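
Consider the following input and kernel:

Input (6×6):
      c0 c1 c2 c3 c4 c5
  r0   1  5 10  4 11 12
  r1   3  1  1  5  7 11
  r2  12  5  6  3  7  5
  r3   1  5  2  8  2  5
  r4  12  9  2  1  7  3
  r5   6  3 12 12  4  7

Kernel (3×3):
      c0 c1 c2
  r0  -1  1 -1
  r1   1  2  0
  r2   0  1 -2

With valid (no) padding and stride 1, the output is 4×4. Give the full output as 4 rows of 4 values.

Output[0,0]: The receptive field on the input at this output position is [1 5 10 / 3 1 1 / 12 5 6]. Elementwise product with the kernel and sum: 1·-1 + 5·1 + 10·-1 + 3·1 + 1·2 + 5·1 + 6·-2.

-8 4 -17 11
20 -2 13 0
3 7 -5 12
11 -10 12 -6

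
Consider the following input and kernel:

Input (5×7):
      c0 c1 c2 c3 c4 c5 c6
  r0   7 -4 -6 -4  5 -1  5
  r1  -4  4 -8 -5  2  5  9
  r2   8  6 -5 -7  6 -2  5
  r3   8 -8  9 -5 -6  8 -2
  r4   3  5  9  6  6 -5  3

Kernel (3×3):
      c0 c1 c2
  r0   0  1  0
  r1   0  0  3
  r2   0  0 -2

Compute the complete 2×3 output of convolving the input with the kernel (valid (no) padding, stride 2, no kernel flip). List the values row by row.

-18 -10 16
15 -37 -14

Output[0,0]: The receptive field on the input at this output position is [7 -4 -6 / -4 4 -8 / 8 6 -5]. Elementwise product with the kernel and sum: -4·1 + -8·3 + -5·-2.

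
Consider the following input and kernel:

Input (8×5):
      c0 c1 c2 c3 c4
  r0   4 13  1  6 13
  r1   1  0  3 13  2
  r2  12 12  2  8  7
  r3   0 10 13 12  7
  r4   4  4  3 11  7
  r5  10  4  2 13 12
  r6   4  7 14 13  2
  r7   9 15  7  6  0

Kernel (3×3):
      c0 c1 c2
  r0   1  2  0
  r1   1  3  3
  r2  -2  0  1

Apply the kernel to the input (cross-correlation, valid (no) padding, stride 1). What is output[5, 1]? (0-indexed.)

The receptive field on the input at this output position is [4 2 13 / 7 14 13 / 15 7 6]. Elementwise product with the kernel and sum: 4·1 + 2·2 + 7·1 + 14·3 + 13·3 + 15·-2 + 6·1.

72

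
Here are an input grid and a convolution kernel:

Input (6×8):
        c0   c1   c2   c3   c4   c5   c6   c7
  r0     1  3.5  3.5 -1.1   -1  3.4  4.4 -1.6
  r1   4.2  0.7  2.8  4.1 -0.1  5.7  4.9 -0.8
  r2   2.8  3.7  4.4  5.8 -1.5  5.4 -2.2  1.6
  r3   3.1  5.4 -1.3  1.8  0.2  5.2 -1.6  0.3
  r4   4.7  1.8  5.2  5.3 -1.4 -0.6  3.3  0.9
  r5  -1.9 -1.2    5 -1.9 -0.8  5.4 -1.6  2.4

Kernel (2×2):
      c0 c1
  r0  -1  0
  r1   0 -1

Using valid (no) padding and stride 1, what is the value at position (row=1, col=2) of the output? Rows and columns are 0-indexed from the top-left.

-8.6

The receptive field on the input at this output position is [2.8 4.1 / 4.4 5.8]. Elementwise product with the kernel and sum: 2.8·-1 + 5.8·-1.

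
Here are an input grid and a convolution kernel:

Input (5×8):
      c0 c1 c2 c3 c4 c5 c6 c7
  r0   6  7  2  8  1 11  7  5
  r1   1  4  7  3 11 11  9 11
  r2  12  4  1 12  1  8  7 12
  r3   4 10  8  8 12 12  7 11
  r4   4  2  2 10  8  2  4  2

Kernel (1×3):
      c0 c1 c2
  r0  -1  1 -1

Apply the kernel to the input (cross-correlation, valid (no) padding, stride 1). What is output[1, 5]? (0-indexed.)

-13

The receptive field on the input at this output position is [11 9 11]. Elementwise product with the kernel and sum: 11·-1 + 9·1 + 11·-1.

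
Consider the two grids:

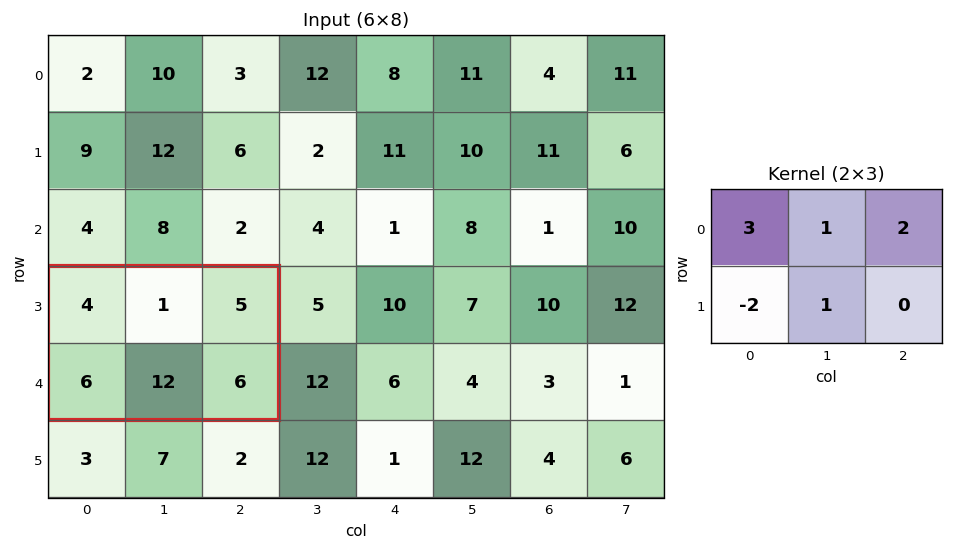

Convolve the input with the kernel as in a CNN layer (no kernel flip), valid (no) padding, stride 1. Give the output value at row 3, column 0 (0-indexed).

The receptive field on the input at this output position is [4 1 5 / 6 12 6]. Elementwise product with the kernel and sum: 4·3 + 1·1 + 5·2 + 6·-2 + 12·1.

23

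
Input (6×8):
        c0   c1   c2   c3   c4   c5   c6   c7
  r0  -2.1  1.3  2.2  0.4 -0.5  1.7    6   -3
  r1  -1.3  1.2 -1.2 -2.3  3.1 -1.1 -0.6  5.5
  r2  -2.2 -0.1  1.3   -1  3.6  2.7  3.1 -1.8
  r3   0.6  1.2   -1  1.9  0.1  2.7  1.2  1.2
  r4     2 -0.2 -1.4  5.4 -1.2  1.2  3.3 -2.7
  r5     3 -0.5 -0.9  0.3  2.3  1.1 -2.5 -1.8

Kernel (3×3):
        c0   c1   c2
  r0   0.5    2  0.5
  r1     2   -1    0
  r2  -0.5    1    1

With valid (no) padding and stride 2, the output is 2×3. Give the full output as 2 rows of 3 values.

1.15 3.5 17.45
-3.25 1.45 11.35

Output[0,0]: The receptive field on the input at this output position is [-2.1 1.3 2.2 / -1.3 1.2 -1.2 / -2.2 -0.1 1.3]. Elementwise product with the kernel and sum: -2.1·0.5 + 1.3·2 + 2.2·0.5 + -1.3·2 + 1.2·-1 + -2.2·-0.5 + -0.1·1 + 1.3·1.
Output[0,1]: The receptive field on the input at this output position is [2.2 0.4 -0.5 / -1.2 -2.3 3.1 / 1.3 -1 3.6]. Elementwise product with the kernel and sum: 2.2·0.5 + 0.4·2 + -0.5·0.5 + -1.2·2 + -2.3·-1 + 1.3·-0.5 + -1·1 + 3.6·1.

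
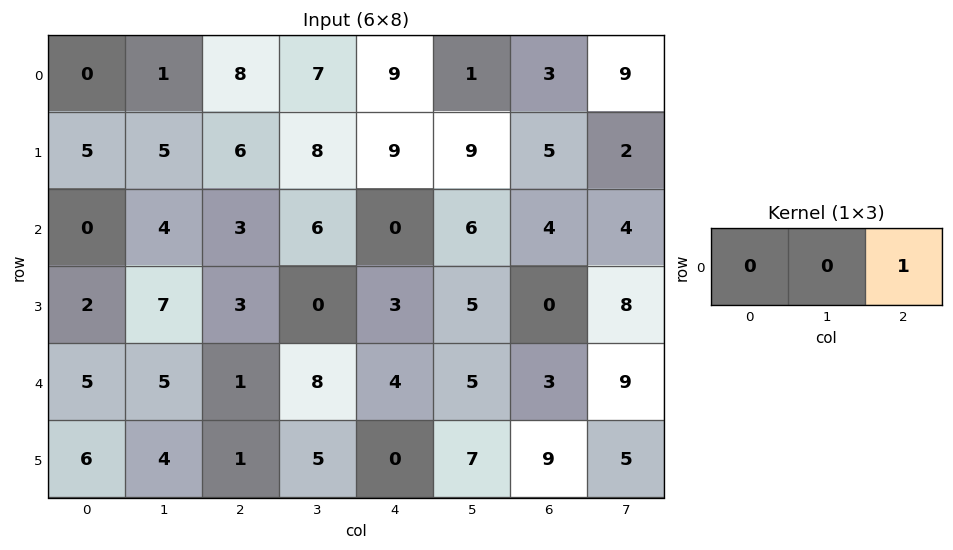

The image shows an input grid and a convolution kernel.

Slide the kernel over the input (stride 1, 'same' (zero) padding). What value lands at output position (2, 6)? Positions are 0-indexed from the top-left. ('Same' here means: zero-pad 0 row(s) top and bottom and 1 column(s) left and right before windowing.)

The receptive field on the zero-padded input at this output position is [6 4 4]. Elementwise product with the kernel and sum: 4·1.

4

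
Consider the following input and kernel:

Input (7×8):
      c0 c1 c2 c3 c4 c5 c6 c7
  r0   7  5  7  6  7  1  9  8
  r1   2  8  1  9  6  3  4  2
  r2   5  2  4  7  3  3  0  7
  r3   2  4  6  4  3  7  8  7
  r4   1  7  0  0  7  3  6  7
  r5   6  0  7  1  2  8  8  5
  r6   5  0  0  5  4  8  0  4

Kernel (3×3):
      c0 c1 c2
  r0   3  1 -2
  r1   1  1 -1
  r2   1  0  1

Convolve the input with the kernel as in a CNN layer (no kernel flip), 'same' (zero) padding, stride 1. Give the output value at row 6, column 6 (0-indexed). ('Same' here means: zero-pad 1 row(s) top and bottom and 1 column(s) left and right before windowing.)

26

The receptive field on the zero-padded input at this output position is [8 8 5 / 8 0 4 / 0 0 0]. Elementwise product with the kernel and sum: 8·3 + 8·1 + 5·-2 + 8·1 + 0·1 + 4·-1 + 0·1 + 0·1.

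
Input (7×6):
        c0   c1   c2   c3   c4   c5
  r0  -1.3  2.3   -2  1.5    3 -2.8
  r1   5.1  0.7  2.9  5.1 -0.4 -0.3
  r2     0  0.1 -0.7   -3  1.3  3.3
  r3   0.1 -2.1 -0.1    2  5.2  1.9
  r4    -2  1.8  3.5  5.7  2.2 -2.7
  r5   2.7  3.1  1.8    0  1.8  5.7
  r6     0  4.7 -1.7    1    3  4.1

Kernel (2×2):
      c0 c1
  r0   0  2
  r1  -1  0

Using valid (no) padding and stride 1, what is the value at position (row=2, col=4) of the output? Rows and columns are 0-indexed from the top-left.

The receptive field on the input at this output position is [1.3 3.3 / 5.2 1.9]. Elementwise product with the kernel and sum: 3.3·2 + 5.2·-1.

1.4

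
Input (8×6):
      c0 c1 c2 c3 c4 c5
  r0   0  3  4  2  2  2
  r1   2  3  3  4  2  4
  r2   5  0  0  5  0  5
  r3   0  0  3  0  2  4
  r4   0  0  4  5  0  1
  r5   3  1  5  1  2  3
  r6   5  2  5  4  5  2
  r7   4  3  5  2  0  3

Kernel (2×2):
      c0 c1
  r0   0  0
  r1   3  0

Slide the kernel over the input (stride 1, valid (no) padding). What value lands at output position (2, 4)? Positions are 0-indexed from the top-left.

The receptive field on the input at this output position is [0 5 / 2 4]. Elementwise product with the kernel and sum: 2·3.

6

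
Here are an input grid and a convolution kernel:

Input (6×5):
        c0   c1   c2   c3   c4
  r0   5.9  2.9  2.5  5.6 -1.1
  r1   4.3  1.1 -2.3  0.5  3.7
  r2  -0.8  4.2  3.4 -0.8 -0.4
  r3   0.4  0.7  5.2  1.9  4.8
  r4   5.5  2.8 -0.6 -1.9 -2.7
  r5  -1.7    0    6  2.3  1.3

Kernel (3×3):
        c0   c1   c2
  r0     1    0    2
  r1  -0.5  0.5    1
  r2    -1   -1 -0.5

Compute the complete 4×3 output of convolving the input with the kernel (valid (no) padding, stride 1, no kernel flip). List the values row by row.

1.9 5.7 3
1.9 -5.95 -6.9
3.35 5.5 9.6
7.55 -6.25 2.5

Output[0,0]: The receptive field on the input at this output position is [5.9 2.9 2.5 / 4.3 1.1 -2.3 / -0.8 4.2 3.4]. Elementwise product with the kernel and sum: 5.9·1 + 2.5·2 + 4.3·-0.5 + 1.1·0.5 + -2.3·1 + -0.8·-1 + 4.2·-1 + 3.4·-0.5.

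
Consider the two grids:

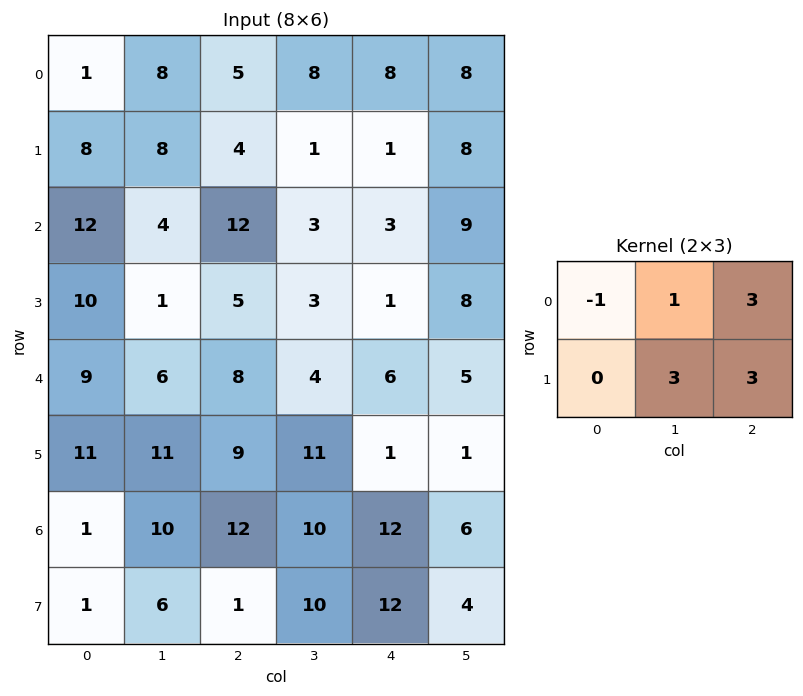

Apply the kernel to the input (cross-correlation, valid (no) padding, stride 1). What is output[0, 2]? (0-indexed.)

The receptive field on the input at this output position is [5 8 8 / 4 1 1]. Elementwise product with the kernel and sum: 5·-1 + 8·1 + 8·3 + 1·3 + 1·3.

33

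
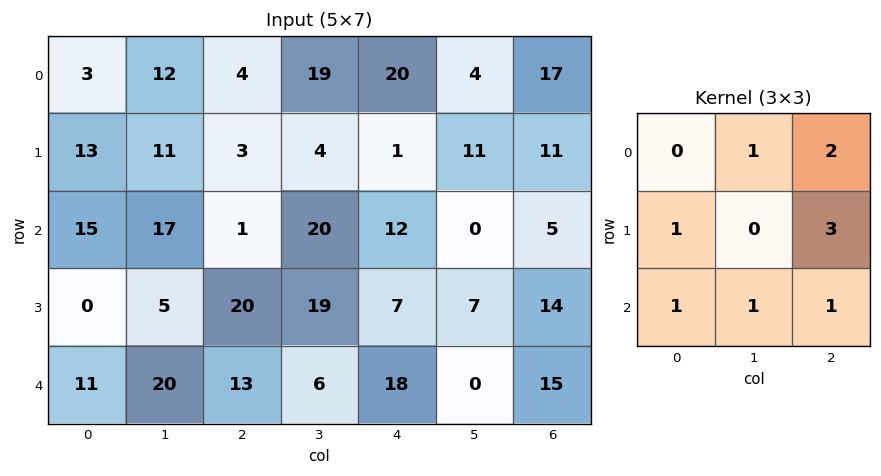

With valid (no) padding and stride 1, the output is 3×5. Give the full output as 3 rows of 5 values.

75 103 98 97 89
60 132 89 76 88
123 142 122 76 92

Output[0,0]: The receptive field on the input at this output position is [3 12 4 / 13 11 3 / 15 17 1]. Elementwise product with the kernel and sum: 12·1 + 4·2 + 13·1 + 3·3 + 15·1 + 17·1 + 1·1.
Output[0,1]: The receptive field on the input at this output position is [12 4 19 / 11 3 4 / 17 1 20]. Elementwise product with the kernel and sum: 4·1 + 19·2 + 11·1 + 4·3 + 17·1 + 1·1 + 20·1.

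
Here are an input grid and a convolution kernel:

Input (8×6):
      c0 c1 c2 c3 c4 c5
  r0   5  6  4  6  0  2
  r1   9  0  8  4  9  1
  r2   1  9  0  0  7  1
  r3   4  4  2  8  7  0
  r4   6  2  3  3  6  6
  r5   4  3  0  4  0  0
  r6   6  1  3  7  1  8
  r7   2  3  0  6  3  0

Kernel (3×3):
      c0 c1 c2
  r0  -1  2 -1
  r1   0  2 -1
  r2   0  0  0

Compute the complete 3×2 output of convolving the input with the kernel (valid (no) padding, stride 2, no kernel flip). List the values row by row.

Output[0,0]: The receptive field on the input at this output position is [5 6 4 / 9 0 8 / 1 9 0]. Elementwise product with the kernel and sum: 5·-1 + 6·2 + 4·-1 + 0·2 + 8·-1.

-5 7
23 2
1 5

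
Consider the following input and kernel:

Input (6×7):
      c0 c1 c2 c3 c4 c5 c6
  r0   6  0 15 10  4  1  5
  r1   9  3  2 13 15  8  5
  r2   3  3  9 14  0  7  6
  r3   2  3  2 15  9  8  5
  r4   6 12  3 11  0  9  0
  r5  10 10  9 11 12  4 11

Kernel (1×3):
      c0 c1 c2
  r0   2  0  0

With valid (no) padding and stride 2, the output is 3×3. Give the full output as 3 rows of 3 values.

Output[0,0]: The receptive field on the input at this output position is [6 0 15]. Elementwise product with the kernel and sum: 6·2.

12 30 8
6 18 0
12 6 0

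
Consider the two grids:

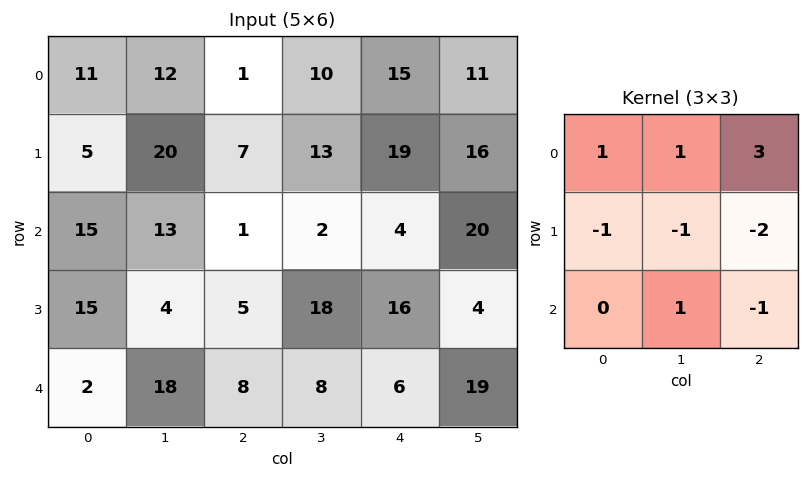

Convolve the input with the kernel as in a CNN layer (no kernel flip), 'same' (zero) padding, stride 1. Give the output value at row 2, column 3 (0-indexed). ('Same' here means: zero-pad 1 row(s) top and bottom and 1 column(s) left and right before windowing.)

68

The receptive field on the zero-padded input at this output position is [7 13 19 / 1 2 4 / 5 18 16]. Elementwise product with the kernel and sum: 7·1 + 13·1 + 19·3 + 1·-1 + 2·-1 + 4·-2 + 18·1 + 16·-1.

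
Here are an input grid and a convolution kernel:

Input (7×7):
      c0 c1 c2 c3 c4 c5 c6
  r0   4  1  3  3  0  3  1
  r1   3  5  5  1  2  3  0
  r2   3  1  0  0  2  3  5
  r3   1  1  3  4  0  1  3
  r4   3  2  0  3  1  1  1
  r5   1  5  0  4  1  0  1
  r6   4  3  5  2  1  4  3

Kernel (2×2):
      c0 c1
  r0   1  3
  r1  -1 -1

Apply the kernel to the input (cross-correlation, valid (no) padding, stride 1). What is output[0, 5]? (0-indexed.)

3

The receptive field on the input at this output position is [3 1 / 3 0]. Elementwise product with the kernel and sum: 3·1 + 1·3 + 3·-1 + 0·-1.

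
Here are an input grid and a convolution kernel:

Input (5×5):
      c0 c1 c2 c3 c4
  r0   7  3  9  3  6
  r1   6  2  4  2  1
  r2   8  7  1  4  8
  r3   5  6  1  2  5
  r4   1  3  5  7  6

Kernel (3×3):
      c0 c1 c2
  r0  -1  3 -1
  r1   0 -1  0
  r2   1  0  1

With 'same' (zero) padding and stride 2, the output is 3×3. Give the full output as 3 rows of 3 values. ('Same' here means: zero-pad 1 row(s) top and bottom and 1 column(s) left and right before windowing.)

-5 -5 -4
14 15 -5
8 -10 7

Output[0,0]: The receptive field on the zero-padded input at this output position is [0 0 0 / 0 7 3 / 0 6 2]. Elementwise product with the kernel and sum: 0·-1 + 0·3 + 0·-1 + 7·-1 + 0·1 + 2·1.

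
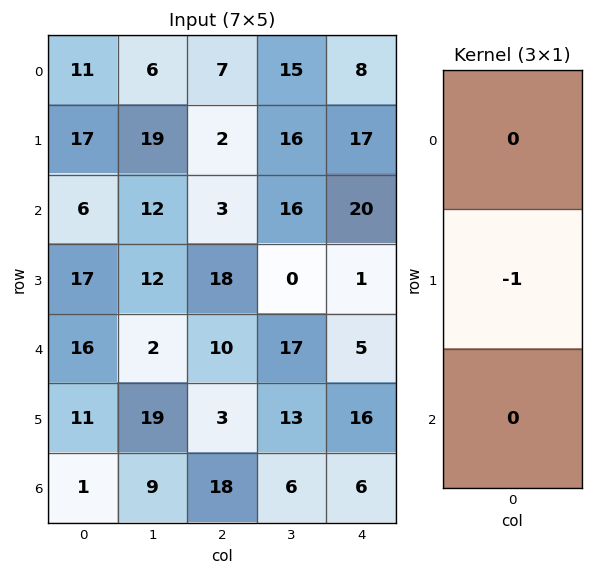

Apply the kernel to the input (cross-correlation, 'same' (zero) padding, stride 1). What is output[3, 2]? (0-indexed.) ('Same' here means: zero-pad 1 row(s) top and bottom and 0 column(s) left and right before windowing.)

-18

The receptive field on the zero-padded input at this output position is [3 / 18 / 10]. Elementwise product with the kernel and sum: 18·-1.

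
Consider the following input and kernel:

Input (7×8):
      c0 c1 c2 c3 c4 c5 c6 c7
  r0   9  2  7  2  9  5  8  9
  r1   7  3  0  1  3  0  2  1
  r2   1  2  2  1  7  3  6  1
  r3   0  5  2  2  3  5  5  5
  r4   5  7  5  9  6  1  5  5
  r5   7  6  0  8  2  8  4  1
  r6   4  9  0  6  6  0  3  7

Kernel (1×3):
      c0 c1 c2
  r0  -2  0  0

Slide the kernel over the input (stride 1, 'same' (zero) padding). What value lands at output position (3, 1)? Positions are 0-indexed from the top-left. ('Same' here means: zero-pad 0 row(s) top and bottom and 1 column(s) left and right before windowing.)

The receptive field on the zero-padded input at this output position is [0 5 2]. Elementwise product with the kernel and sum: 0·-2.

0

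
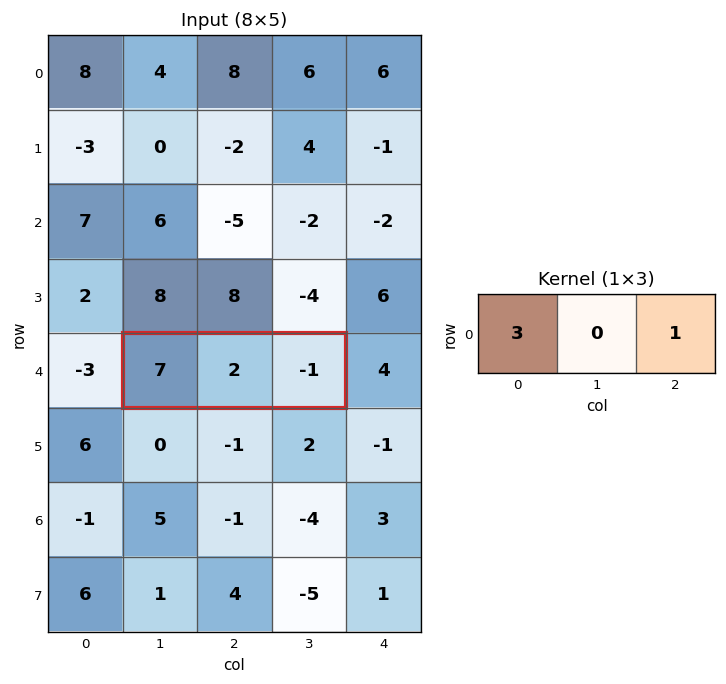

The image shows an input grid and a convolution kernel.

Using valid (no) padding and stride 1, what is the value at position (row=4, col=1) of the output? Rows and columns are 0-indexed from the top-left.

The receptive field on the input at this output position is [7 2 -1]. Elementwise product with the kernel and sum: 7·3 + -1·1.

20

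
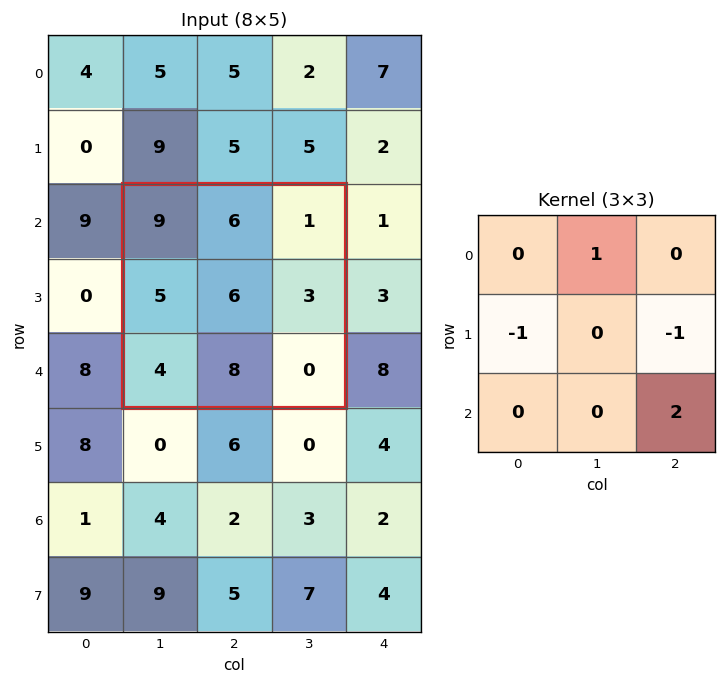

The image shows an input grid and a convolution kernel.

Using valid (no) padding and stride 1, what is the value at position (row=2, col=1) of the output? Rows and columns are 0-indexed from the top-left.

The receptive field on the input at this output position is [9 6 1 / 5 6 3 / 4 8 0]. Elementwise product with the kernel and sum: 6·1 + 5·-1 + 3·-1 + 0·2.

-2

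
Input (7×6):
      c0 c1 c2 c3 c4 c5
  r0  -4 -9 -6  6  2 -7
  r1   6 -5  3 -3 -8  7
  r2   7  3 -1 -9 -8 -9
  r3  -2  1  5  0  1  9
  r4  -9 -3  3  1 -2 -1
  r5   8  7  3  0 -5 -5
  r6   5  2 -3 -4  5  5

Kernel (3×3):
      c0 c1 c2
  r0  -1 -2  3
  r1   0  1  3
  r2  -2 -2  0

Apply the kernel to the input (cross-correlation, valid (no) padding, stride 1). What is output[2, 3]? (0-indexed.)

28

The receptive field on the input at this output position is [-9 -8 -9 / 0 1 9 / 1 -2 -1]. Elementwise product with the kernel and sum: -9·-1 + -8·-2 + -9·3 + 1·1 + 9·3 + 1·-2 + -2·-2.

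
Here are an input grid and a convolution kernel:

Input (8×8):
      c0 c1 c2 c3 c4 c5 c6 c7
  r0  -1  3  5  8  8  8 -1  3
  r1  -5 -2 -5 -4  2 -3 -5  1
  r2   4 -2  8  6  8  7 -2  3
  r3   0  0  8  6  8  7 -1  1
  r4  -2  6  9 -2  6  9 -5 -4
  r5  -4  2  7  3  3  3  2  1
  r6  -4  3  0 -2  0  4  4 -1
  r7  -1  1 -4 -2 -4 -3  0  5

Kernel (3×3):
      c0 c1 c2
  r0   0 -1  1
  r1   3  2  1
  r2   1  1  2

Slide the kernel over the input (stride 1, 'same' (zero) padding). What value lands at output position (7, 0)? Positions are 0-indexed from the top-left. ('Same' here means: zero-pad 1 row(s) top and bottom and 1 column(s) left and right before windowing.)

The receptive field on the zero-padded input at this output position is [0 -4 3 / 0 -1 1 / 0 0 0]. Elementwise product with the kernel and sum: -4·-1 + 3·1 + 0·3 + -1·2 + 1·1 + 0·1 + 0·1 + 0·2.

6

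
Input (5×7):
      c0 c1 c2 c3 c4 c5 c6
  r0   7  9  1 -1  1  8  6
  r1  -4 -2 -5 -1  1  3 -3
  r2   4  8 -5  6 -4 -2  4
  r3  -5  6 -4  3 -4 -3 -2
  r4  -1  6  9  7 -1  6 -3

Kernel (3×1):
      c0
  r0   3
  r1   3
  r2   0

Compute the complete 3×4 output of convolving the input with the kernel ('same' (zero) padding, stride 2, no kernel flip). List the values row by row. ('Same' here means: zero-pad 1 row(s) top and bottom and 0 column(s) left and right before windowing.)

21 3 3 18
0 -30 -9 3
-18 15 -15 -15

Output[0,0]: The receptive field on the zero-padded input at this output position is [0 / 7 / -4]. Elementwise product with the kernel and sum: 0·3 + 7·3.
Output[0,1]: The receptive field on the zero-padded input at this output position is [0 / 1 / -5]. Elementwise product with the kernel and sum: 0·3 + 1·3.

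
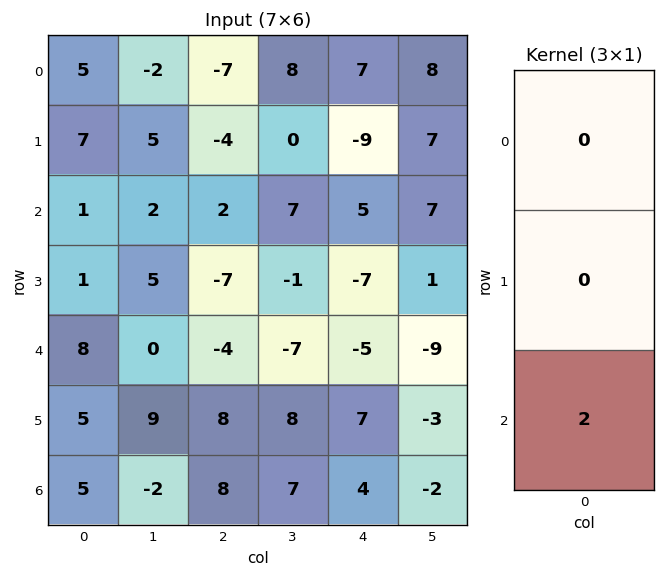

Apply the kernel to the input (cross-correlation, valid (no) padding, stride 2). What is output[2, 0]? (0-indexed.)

The receptive field on the input at this output position is [8 / 5 / 5]. Elementwise product with the kernel and sum: 5·2.

10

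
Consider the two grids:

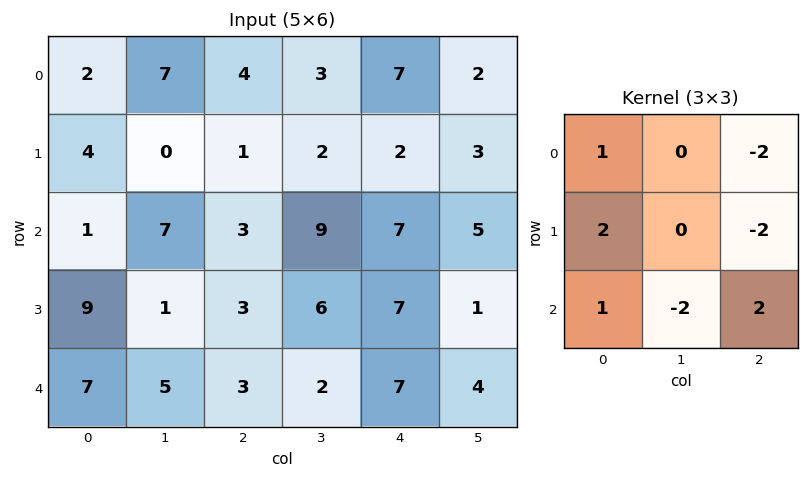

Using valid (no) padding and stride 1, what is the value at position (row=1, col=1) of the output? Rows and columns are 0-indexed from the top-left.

-1

The receptive field on the input at this output position is [0 1 2 / 7 3 9 / 1 3 6]. Elementwise product with the kernel and sum: 0·1 + 2·-2 + 7·2 + 9·-2 + 1·1 + 3·-2 + 6·2.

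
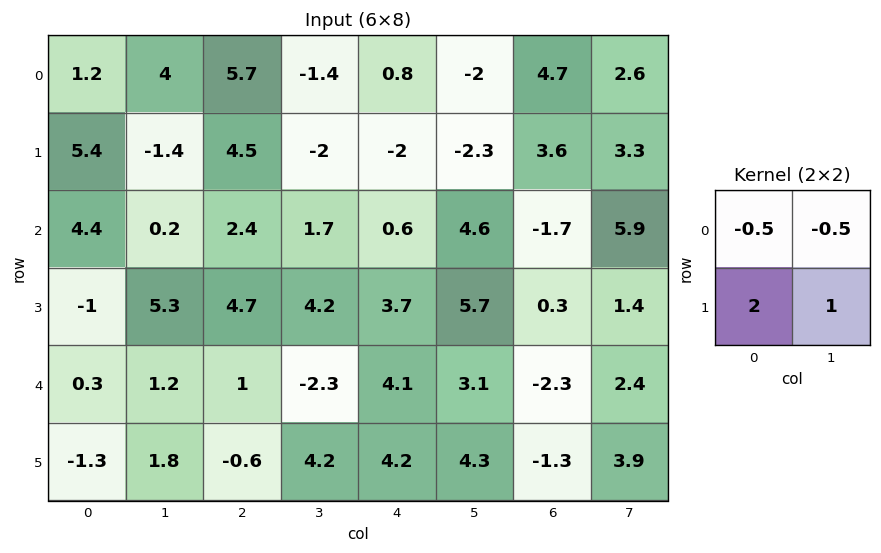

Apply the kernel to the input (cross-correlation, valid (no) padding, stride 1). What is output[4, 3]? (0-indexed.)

The receptive field on the input at this output position is [-2.3 4.1 / 4.2 4.2]. Elementwise product with the kernel and sum: -2.3·-0.5 + 4.1·-0.5 + 4.2·2 + 4.2·1.

11.7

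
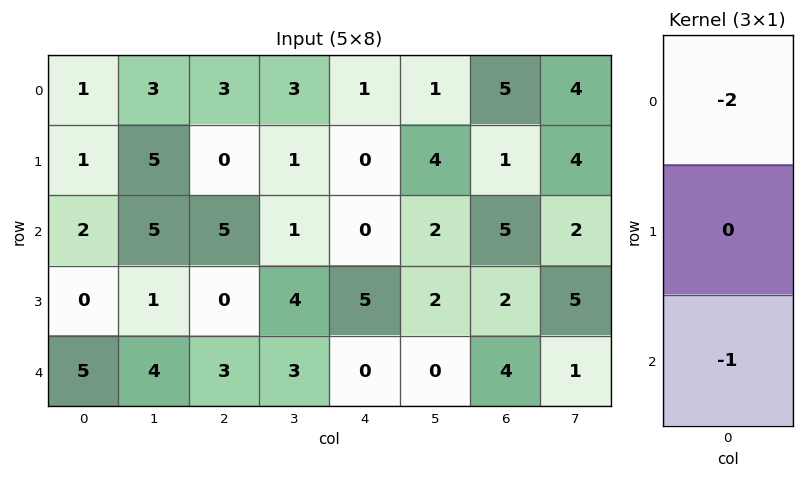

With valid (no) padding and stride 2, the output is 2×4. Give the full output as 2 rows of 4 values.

Output[0,0]: The receptive field on the input at this output position is [1 / 1 / 2]. Elementwise product with the kernel and sum: 1·-2 + 2·-1.
Output[0,1]: The receptive field on the input at this output position is [3 / 0 / 5]. Elementwise product with the kernel and sum: 3·-2 + 5·-1.

-4 -11 -2 -15
-9 -13 0 -14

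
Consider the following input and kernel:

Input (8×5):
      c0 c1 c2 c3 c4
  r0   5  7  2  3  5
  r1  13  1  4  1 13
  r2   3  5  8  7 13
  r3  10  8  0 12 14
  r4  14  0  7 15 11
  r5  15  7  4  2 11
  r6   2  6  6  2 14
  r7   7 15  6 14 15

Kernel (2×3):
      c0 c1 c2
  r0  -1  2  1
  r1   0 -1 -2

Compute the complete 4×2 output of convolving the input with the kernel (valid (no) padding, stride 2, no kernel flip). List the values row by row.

2 -18
7 -21
-22 10
-11 -32

Output[0,0]: The receptive field on the input at this output position is [5 7 2 / 13 1 4]. Elementwise product with the kernel and sum: 5·-1 + 7·2 + 2·1 + 1·-1 + 4·-2.
Output[0,1]: The receptive field on the input at this output position is [2 3 5 / 4 1 13]. Elementwise product with the kernel and sum: 2·-1 + 3·2 + 5·1 + 1·-1 + 13·-2.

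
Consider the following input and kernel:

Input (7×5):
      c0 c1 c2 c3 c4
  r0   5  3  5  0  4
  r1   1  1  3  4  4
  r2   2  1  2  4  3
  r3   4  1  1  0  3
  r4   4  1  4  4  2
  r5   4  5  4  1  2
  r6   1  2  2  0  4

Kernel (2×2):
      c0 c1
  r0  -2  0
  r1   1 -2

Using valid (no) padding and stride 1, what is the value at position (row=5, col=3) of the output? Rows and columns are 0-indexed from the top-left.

-10

The receptive field on the input at this output position is [1 2 / 0 4]. Elementwise product with the kernel and sum: 1·-2 + 0·1 + 4·-2.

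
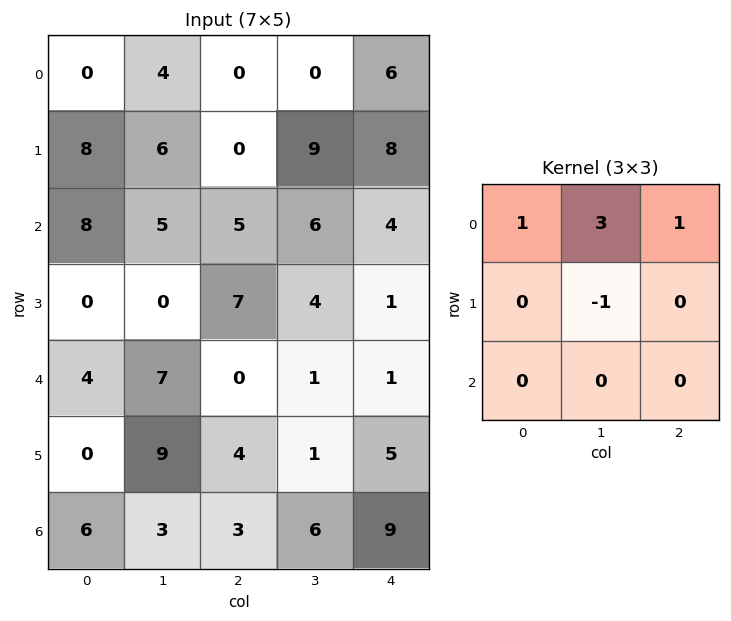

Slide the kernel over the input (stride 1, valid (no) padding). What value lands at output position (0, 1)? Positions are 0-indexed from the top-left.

4

The receptive field on the input at this output position is [4 0 0 / 6 0 9 / 5 5 6]. Elementwise product with the kernel and sum: 4·1 + 0·3 + 0·1 + 0·-1.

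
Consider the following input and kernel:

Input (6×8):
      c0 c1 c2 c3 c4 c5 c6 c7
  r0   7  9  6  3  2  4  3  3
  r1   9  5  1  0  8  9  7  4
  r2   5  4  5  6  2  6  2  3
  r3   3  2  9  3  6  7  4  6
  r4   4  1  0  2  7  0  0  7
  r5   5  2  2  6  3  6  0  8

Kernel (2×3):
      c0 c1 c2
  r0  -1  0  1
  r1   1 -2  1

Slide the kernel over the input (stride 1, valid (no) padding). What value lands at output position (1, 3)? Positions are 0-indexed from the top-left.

The receptive field on the input at this output position is [0 8 9 / 6 2 6]. Elementwise product with the kernel and sum: 0·-1 + 9·1 + 6·1 + 2·-2 + 6·1.

17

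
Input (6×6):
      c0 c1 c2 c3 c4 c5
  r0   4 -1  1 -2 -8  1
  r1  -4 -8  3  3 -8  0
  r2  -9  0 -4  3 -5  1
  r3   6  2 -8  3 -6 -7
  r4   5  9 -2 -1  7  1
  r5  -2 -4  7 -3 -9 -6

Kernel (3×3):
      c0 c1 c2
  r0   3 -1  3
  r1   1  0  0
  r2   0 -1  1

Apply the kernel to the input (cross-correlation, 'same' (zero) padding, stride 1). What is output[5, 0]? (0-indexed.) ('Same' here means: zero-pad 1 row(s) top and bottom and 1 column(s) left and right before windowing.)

22

The receptive field on the zero-padded input at this output position is [0 5 9 / 0 -2 -4 / 0 0 0]. Elementwise product with the kernel and sum: 0·3 + 5·-1 + 9·3 + 0·1 + 0·-1 + 0·1.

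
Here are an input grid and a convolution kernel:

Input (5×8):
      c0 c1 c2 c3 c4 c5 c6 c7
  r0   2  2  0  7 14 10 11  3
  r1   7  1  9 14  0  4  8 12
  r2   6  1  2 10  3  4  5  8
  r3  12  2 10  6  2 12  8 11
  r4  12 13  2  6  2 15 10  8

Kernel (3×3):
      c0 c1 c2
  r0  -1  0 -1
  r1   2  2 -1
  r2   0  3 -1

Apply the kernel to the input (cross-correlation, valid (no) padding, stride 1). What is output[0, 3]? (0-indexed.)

12

The receptive field on the input at this output position is [7 14 10 / 14 0 4 / 10 3 4]. Elementwise product with the kernel and sum: 7·-1 + 10·-1 + 14·2 + 0·2 + 4·-1 + 3·3 + 4·-1.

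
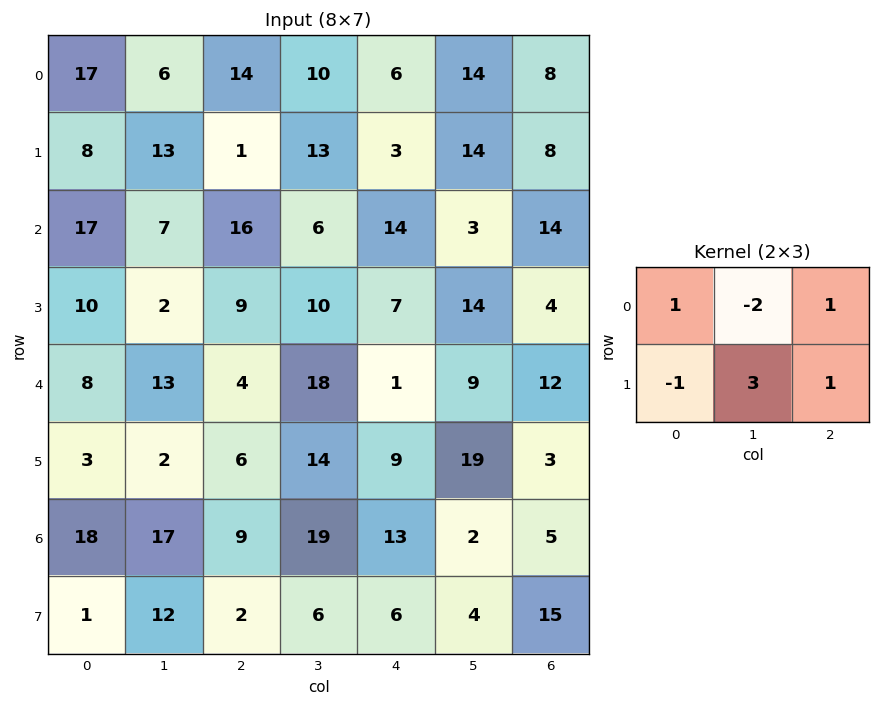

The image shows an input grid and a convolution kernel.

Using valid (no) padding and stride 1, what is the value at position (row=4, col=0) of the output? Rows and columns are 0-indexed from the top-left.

-5

The receptive field on the input at this output position is [8 13 4 / 3 2 6]. Elementwise product with the kernel and sum: 8·1 + 13·-2 + 4·1 + 3·-1 + 2·3 + 6·1.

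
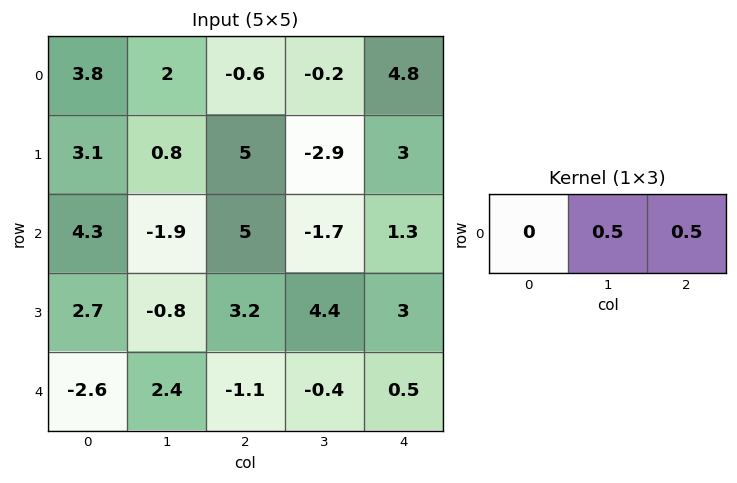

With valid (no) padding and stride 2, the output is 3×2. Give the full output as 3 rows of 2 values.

0.7 2.3
1.55 -0.2
0.65 0.05

Output[0,0]: The receptive field on the input at this output position is [3.8 2 -0.6]. Elementwise product with the kernel and sum: 2·0.5 + -0.6·0.5.
Output[0,1]: The receptive field on the input at this output position is [-0.6 -0.2 4.8]. Elementwise product with the kernel and sum: -0.2·0.5 + 4.8·0.5.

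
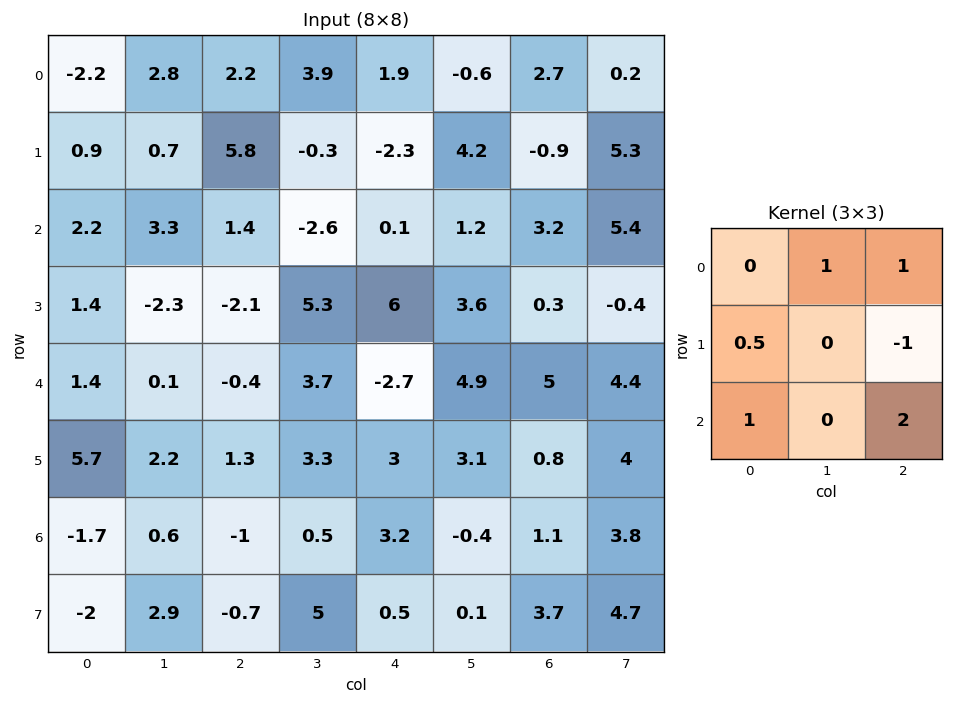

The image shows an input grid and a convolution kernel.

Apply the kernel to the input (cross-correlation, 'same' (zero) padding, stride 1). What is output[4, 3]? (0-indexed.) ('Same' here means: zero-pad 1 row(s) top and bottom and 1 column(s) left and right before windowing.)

The receptive field on the zero-padded input at this output position is [-2.1 5.3 6 / -0.4 3.7 -2.7 / 1.3 3.3 3]. Elementwise product with the kernel and sum: 5.3·1 + 6·1 + -0.4·0.5 + -2.7·-1 + 1.3·1 + 3·2.

21.1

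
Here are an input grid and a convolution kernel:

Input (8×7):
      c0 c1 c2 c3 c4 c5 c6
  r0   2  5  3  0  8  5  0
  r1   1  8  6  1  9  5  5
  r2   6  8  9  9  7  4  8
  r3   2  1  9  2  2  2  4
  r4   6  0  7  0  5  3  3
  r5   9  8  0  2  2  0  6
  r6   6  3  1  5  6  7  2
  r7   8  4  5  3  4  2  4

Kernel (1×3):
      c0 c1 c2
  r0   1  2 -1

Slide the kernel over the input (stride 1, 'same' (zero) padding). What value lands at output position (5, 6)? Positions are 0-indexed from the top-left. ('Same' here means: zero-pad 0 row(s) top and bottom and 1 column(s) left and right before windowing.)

12

The receptive field on the zero-padded input at this output position is [0 6 0]. Elementwise product with the kernel and sum: 0·1 + 6·2 + 0·-1.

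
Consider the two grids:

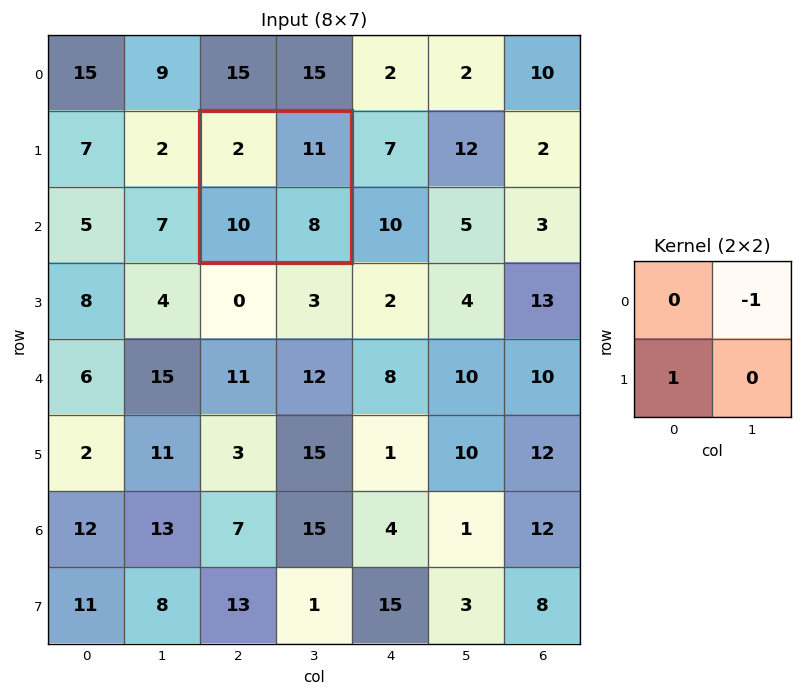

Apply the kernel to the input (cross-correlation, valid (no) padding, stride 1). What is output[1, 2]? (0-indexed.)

-1

The receptive field on the input at this output position is [2 11 / 10 8]. Elementwise product with the kernel and sum: 11·-1 + 10·1.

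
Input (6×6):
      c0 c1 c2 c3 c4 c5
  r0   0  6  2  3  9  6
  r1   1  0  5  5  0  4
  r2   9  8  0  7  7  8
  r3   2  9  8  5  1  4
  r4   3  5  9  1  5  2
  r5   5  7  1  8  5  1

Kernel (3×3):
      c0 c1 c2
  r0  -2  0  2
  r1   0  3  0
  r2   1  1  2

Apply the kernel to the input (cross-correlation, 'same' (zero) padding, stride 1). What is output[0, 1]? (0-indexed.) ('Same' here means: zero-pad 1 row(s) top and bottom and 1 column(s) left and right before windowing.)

29

The receptive field on the zero-padded input at this output position is [0 0 0 / 0 6 2 / 1 0 5]. Elementwise product with the kernel and sum: 0·-2 + 0·2 + 6·3 + 1·1 + 0·1 + 5·2.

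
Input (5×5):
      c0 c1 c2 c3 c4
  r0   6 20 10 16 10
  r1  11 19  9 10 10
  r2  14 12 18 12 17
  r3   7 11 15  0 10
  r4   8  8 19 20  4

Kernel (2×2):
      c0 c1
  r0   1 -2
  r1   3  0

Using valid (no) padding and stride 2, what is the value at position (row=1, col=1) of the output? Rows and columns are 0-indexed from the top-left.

39

The receptive field on the input at this output position is [18 12 / 15 0]. Elementwise product with the kernel and sum: 18·1 + 12·-2 + 15·3.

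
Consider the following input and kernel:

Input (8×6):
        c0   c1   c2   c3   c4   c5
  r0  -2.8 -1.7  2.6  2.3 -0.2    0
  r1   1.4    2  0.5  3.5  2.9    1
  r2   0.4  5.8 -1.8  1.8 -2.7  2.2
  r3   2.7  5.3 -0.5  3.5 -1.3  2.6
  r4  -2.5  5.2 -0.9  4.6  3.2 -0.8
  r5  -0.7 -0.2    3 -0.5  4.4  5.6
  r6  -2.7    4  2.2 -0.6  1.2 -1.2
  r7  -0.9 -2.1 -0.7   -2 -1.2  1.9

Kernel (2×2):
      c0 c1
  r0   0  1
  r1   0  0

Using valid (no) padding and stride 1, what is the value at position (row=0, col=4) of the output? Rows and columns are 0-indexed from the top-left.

The receptive field on the input at this output position is [-0.2 0 / 2.9 1]. Elementwise product with the kernel and sum: 0·1.

0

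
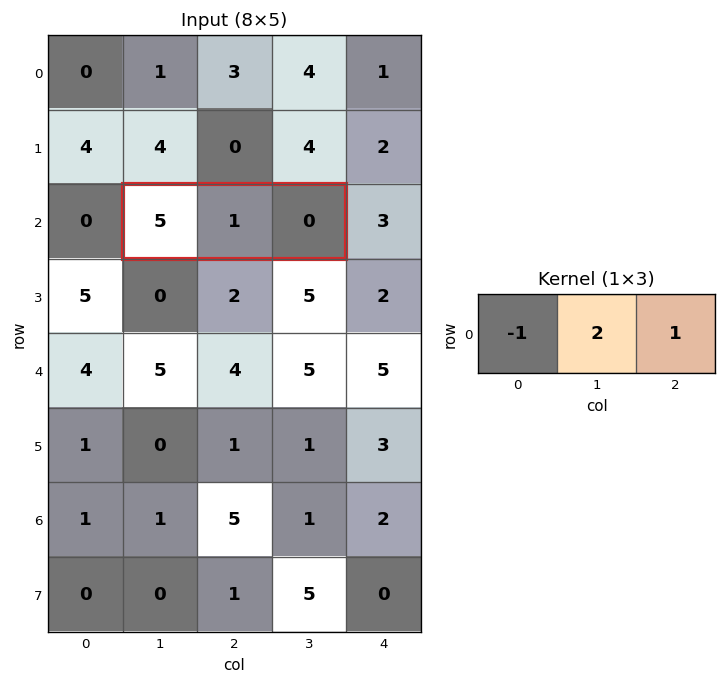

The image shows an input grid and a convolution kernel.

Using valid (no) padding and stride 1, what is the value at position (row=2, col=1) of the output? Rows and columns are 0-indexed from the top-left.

-3

The receptive field on the input at this output position is [5 1 0]. Elementwise product with the kernel and sum: 5·-1 + 1·2 + 0·1.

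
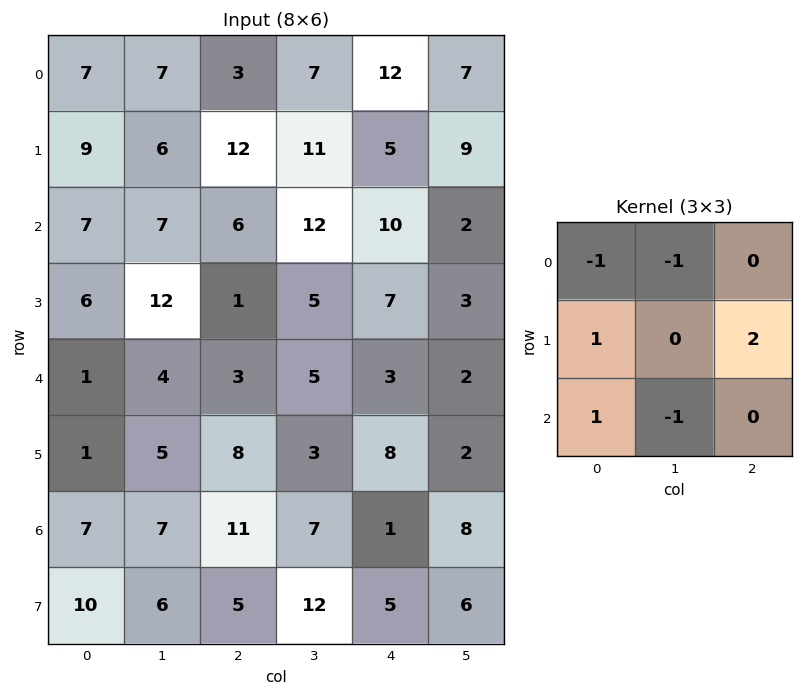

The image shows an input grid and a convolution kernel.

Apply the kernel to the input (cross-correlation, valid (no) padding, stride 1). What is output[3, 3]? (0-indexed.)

-8

The receptive field on the input at this output position is [5 7 3 / 5 3 2 / 3 8 2]. Elementwise product with the kernel and sum: 5·-1 + 7·-1 + 5·1 + 2·2 + 3·1 + 8·-1.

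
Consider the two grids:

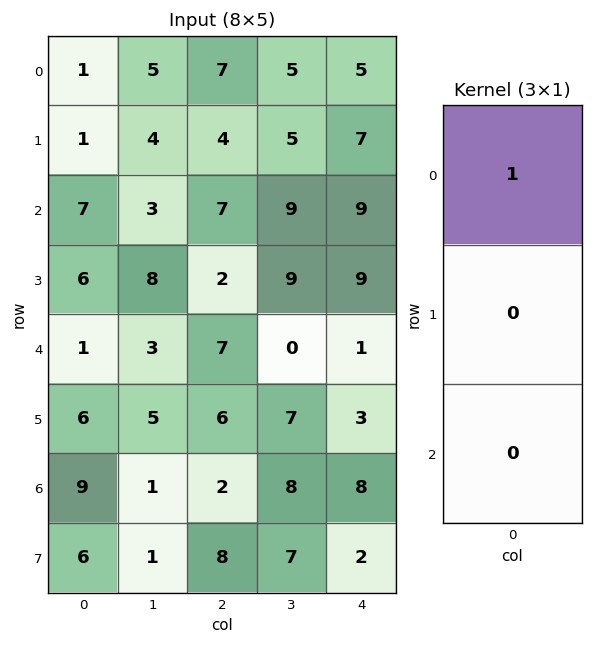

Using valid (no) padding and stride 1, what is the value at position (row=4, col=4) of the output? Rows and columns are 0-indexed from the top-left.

The receptive field on the input at this output position is [1 / 3 / 8]. Elementwise product with the kernel and sum: 1·1.

1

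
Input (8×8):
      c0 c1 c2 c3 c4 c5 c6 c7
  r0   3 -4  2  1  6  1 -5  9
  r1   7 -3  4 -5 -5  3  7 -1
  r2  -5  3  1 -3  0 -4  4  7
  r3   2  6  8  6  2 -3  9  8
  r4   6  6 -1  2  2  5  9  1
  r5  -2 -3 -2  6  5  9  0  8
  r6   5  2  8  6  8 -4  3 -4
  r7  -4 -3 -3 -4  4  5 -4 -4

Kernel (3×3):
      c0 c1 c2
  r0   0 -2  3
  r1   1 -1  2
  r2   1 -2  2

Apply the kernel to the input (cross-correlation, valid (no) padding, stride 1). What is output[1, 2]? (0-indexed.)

The receptive field on the input at this output position is [4 -5 -5 / 1 -3 0 / 8 6 2]. Elementwise product with the kernel and sum: -5·-2 + -5·3 + 1·1 + -3·-1 + 0·2 + 8·1 + 6·-2 + 2·2.

-1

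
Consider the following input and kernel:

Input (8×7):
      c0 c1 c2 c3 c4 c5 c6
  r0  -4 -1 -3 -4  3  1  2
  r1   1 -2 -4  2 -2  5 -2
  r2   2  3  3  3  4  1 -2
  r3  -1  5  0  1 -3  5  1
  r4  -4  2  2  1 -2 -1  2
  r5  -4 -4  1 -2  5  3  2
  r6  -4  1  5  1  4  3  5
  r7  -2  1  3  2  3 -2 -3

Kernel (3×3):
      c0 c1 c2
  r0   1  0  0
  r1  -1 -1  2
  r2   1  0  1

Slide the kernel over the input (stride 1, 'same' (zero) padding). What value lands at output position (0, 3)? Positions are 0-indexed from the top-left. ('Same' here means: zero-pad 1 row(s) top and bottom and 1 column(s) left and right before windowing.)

The receptive field on the zero-padded input at this output position is [0 0 0 / -3 -4 3 / -4 2 -2]. Elementwise product with the kernel and sum: 0·1 + -3·-1 + -4·-1 + 3·2 + -4·1 + -2·1.

7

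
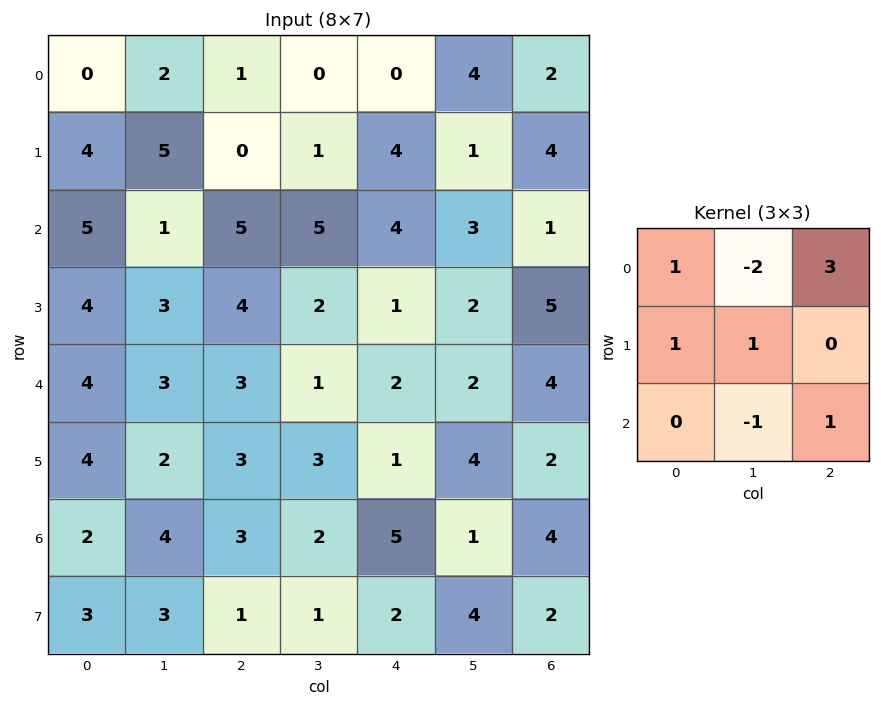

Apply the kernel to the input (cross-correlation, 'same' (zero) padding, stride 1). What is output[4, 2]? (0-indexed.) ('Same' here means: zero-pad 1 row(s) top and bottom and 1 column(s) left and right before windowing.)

7

The receptive field on the zero-padded input at this output position is [3 4 2 / 3 3 1 / 2 3 3]. Elementwise product with the kernel and sum: 3·1 + 4·-2 + 2·3 + 3·1 + 3·1 + 3·-1 + 3·1.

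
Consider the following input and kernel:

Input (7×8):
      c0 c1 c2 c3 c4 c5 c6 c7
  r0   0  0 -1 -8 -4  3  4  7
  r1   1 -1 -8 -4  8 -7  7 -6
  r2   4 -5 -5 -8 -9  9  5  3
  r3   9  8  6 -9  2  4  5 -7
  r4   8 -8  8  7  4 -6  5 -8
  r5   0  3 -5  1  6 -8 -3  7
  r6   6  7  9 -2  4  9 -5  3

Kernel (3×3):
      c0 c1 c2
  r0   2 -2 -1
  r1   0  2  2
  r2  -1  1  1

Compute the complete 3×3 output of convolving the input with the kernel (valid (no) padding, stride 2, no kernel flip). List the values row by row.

-31 14 5
43 4 -28
30 5 -7

Output[0,0]: The receptive field on the input at this output position is [0 0 -1 / 1 -1 -8 / 4 -5 -5]. Elementwise product with the kernel and sum: 0·2 + 0·-2 + -1·-1 + -1·2 + -8·2 + 4·-1 + -5·1 + -5·1.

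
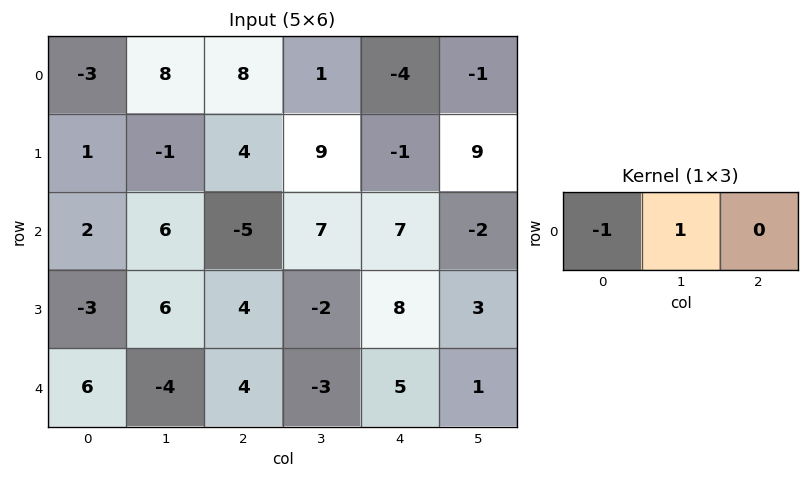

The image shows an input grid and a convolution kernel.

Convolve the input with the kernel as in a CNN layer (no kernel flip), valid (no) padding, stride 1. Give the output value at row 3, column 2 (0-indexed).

-6

The receptive field on the input at this output position is [4 -2 8]. Elementwise product with the kernel and sum: 4·-1 + -2·1.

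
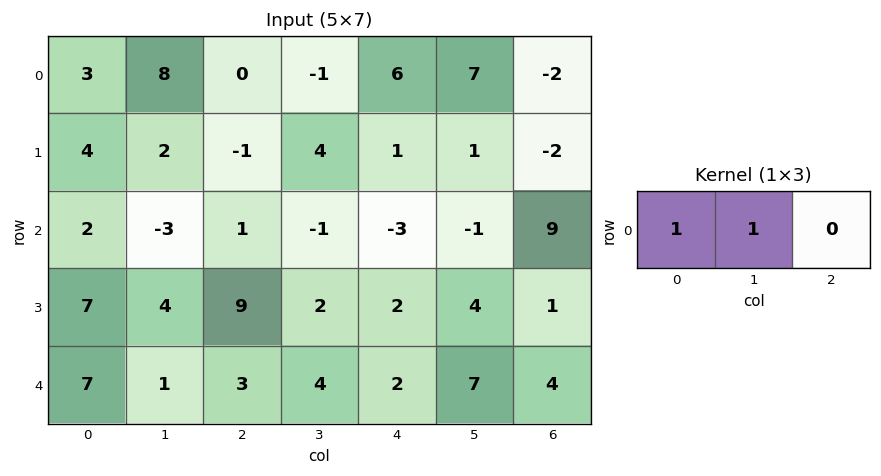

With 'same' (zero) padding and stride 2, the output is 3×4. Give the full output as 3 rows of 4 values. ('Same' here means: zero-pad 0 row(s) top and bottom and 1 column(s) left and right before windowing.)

Output[0,0]: The receptive field on the zero-padded input at this output position is [0 3 8]. Elementwise product with the kernel and sum: 0·1 + 3·1.
Output[0,1]: The receptive field on the zero-padded input at this output position is [8 0 -1]. Elementwise product with the kernel and sum: 8·1 + 0·1.

3 8 5 5
2 -2 -4 8
7 4 6 11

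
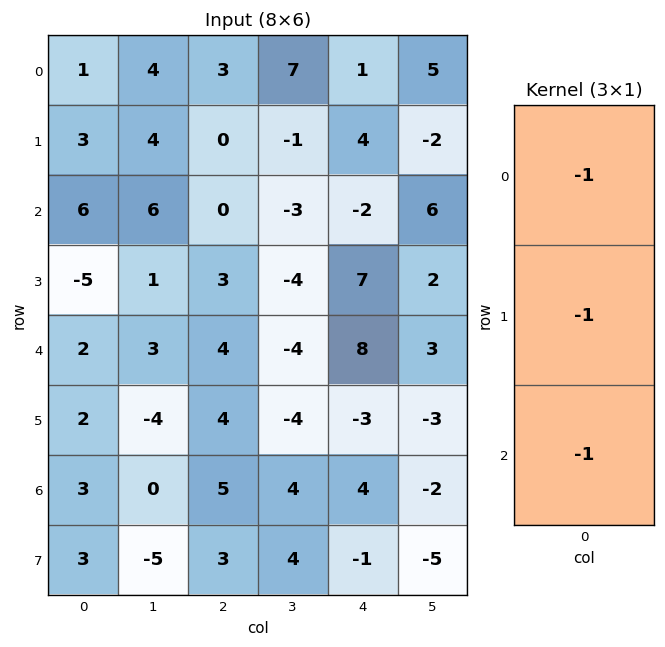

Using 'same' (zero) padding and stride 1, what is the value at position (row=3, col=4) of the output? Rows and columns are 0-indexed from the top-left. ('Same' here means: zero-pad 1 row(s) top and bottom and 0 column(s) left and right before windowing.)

-13

The receptive field on the zero-padded input at this output position is [-2 / 7 / 8]. Elementwise product with the kernel and sum: -2·-1 + 7·-1 + 8·-1.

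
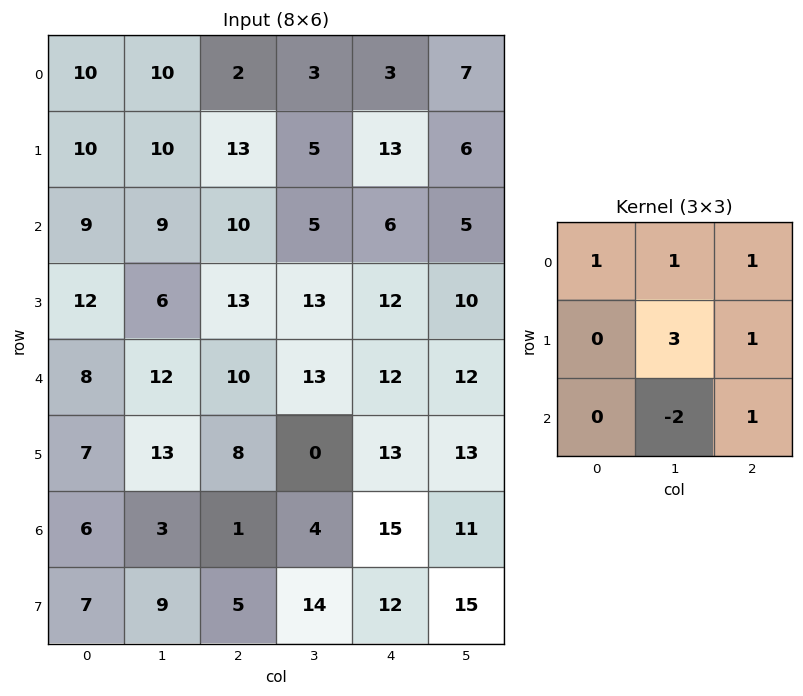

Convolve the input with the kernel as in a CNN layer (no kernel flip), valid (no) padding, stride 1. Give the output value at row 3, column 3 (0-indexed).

70

The receptive field on the input at this output position is [13 12 10 / 13 12 12 / 0 13 13]. Elementwise product with the kernel and sum: 13·1 + 12·1 + 10·1 + 12·3 + 12·1 + 13·-2 + 13·1.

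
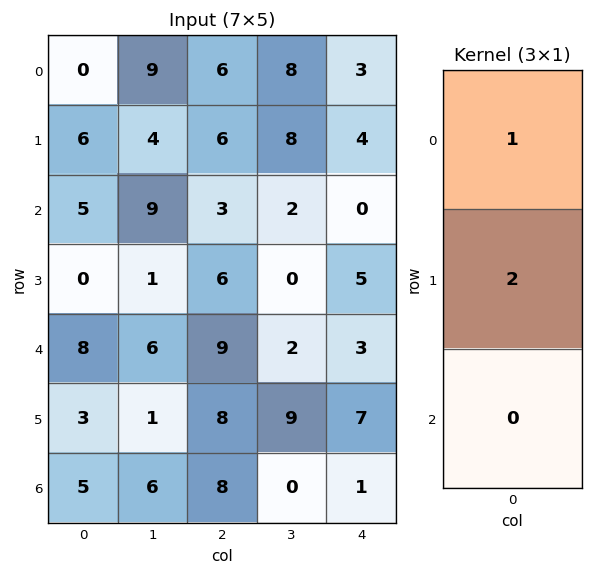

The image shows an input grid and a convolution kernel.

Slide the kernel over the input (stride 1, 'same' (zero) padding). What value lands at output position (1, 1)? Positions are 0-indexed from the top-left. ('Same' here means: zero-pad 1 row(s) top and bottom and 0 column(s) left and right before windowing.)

17

The receptive field on the zero-padded input at this output position is [9 / 4 / 9]. Elementwise product with the kernel and sum: 9·1 + 4·2.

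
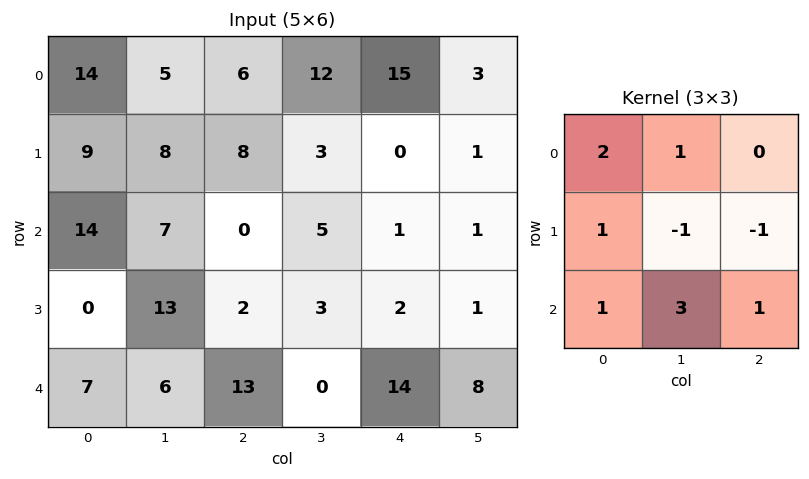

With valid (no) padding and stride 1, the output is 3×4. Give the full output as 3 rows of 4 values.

61 25 45 50
74 48 26 19
58 67 29 61

Output[0,0]: The receptive field on the input at this output position is [14 5 6 / 9 8 8 / 14 7 0]. Elementwise product with the kernel and sum: 14·2 + 5·1 + 9·1 + 8·-1 + 8·-1 + 14·1 + 7·3 + 0·1.
Output[0,1]: The receptive field on the input at this output position is [5 6 12 / 8 8 3 / 7 0 5]. Elementwise product with the kernel and sum: 5·2 + 6·1 + 8·1 + 8·-1 + 3·-1 + 7·1 + 0·3 + 5·1.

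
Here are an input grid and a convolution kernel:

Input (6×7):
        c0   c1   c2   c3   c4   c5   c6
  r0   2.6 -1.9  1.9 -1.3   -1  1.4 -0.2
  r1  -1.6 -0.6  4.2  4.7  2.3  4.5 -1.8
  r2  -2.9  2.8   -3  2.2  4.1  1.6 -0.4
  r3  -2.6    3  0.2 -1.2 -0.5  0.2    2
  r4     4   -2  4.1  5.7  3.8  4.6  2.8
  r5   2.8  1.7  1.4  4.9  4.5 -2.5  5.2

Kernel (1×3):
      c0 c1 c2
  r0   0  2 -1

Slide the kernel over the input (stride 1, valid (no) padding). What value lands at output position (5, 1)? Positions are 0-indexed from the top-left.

The receptive field on the input at this output position is [1.7 1.4 4.9]. Elementwise product with the kernel and sum: 1.4·2 + 4.9·-1.

-2.1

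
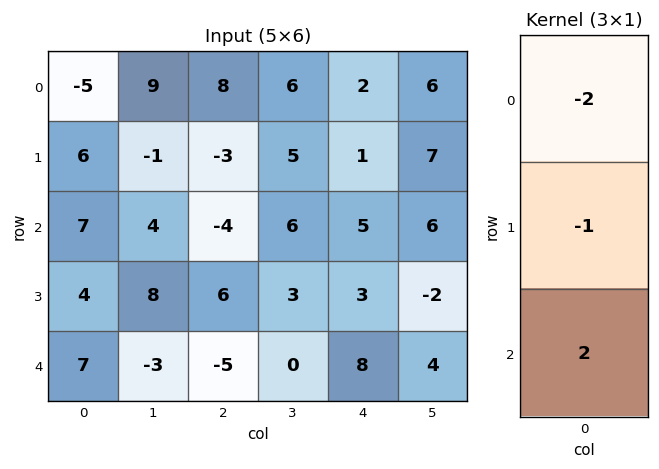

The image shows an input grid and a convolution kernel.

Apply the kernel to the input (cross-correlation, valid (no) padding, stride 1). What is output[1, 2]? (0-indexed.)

22

The receptive field on the input at this output position is [-3 / -4 / 6]. Elementwise product with the kernel and sum: -3·-2 + -4·-1 + 6·2.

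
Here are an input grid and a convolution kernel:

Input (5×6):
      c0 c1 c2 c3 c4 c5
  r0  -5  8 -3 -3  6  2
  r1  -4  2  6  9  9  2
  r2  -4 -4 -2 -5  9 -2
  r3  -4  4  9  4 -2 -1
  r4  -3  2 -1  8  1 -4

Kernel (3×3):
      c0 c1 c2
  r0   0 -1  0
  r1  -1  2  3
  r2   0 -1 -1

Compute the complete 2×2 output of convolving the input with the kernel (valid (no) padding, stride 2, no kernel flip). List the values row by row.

24 38
42 -11

Output[0,0]: The receptive field on the input at this output position is [-5 8 -3 / -4 2 6 / -4 -4 -2]. Elementwise product with the kernel and sum: 8·-1 + -4·-1 + 2·2 + 6·3 + -4·-1 + -2·-1.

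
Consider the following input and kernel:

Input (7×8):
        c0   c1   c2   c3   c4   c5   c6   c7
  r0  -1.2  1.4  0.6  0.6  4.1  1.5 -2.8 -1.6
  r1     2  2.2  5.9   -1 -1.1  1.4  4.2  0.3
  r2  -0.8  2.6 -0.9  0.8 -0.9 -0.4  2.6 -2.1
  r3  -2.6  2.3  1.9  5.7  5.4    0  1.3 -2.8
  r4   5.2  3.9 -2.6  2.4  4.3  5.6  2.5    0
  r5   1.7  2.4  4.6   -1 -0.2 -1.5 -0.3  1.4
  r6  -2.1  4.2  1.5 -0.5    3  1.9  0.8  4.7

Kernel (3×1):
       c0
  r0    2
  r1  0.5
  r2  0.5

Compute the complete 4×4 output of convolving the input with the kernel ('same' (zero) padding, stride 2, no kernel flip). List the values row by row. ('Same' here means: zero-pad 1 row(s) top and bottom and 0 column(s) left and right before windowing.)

Output[0,0]: The receptive field on the zero-padded input at this output position is [0 / -1.2 / 2]. Elementwise product with the kernel and sum: 0·2 + -1.2·0.5 + 2·0.5.

0.4 3.25 1.5 0.7
2.3 12.3 0.05 10.35
-1.75 4.8 12.85 3.7
2.35 9.95 1.1 -0.2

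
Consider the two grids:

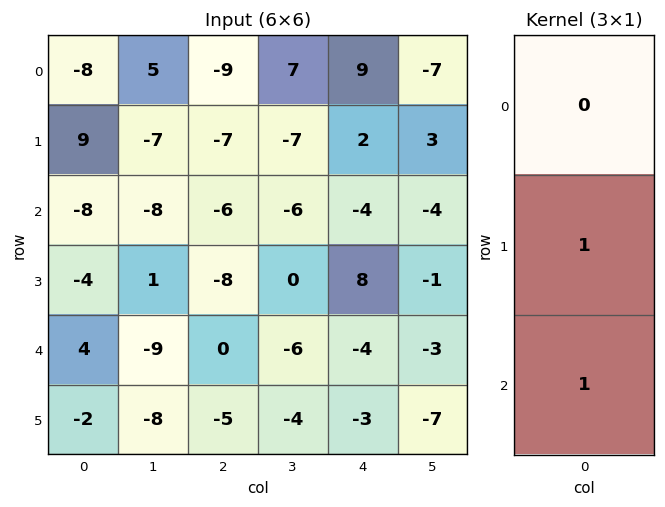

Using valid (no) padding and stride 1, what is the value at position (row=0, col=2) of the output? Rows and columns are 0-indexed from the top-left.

-13

The receptive field on the input at this output position is [-9 / -7 / -6]. Elementwise product with the kernel and sum: -7·1 + -6·1.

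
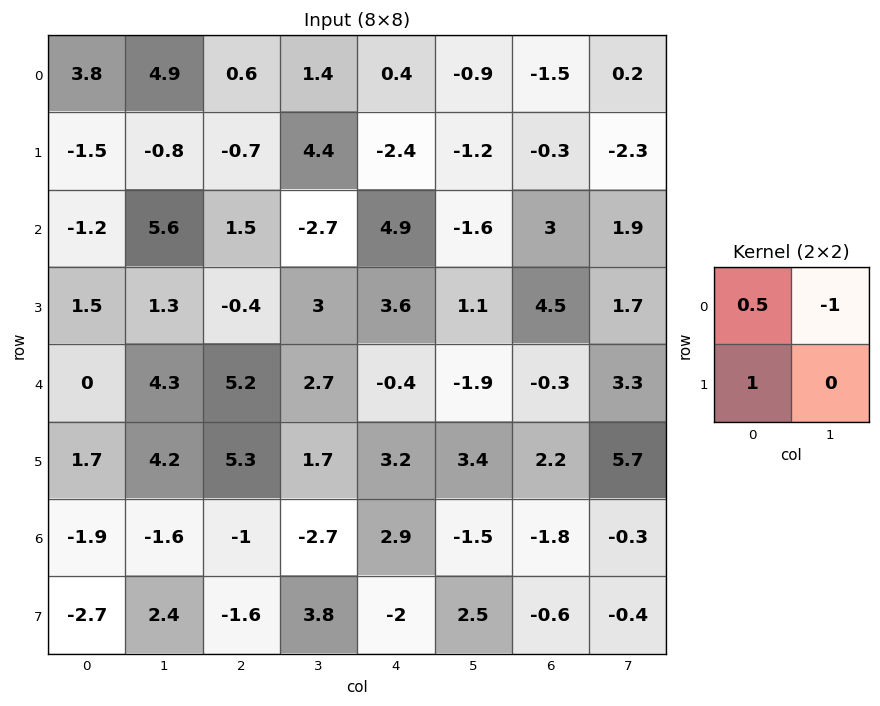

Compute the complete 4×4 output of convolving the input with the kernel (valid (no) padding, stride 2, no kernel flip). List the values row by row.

Output[0,0]: The receptive field on the input at this output position is [3.8 4.9 / -1.5 -0.8]. Elementwise product with the kernel and sum: 3.8·0.5 + 4.9·-1 + -1.5·1.

-4.5 -1.8 -1.3 -1.25
-4.7 3.05 7.65 4.1
-2.6 5.2 4.9 -1.25
-2.05 0.6 0.95 -1.2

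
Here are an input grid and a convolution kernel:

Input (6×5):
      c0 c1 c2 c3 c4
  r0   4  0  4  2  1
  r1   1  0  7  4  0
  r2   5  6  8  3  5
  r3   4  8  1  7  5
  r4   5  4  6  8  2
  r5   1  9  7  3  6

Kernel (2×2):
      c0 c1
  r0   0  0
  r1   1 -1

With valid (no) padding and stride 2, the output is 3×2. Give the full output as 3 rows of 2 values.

1 3
-4 -6
-8 4

Output[0,0]: The receptive field on the input at this output position is [4 0 / 1 0]. Elementwise product with the kernel and sum: 1·1 + 0·-1.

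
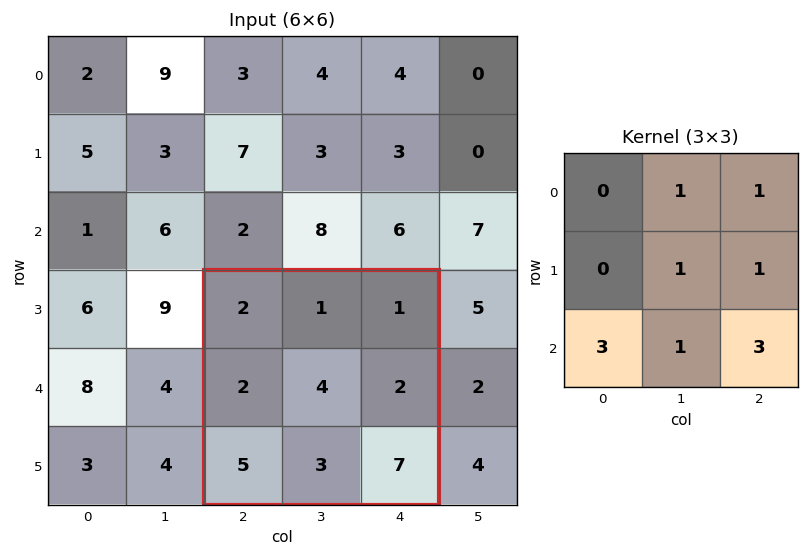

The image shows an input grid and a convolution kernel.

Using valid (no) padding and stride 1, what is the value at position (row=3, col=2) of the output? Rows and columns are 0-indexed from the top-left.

47

The receptive field on the input at this output position is [2 1 1 / 2 4 2 / 5 3 7]. Elementwise product with the kernel and sum: 1·1 + 1·1 + 4·1 + 2·1 + 5·3 + 3·1 + 7·3.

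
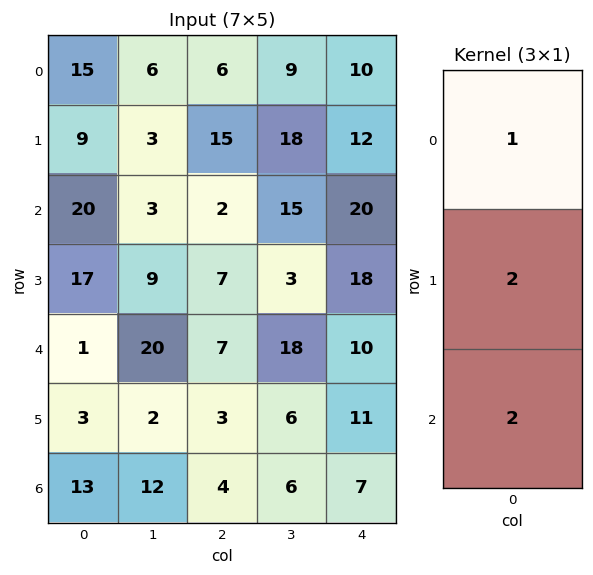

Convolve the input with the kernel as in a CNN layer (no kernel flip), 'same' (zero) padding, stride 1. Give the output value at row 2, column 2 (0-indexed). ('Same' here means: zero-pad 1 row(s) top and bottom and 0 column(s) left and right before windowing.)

33

The receptive field on the zero-padded input at this output position is [15 / 2 / 7]. Elementwise product with the kernel and sum: 15·1 + 2·2 + 7·2.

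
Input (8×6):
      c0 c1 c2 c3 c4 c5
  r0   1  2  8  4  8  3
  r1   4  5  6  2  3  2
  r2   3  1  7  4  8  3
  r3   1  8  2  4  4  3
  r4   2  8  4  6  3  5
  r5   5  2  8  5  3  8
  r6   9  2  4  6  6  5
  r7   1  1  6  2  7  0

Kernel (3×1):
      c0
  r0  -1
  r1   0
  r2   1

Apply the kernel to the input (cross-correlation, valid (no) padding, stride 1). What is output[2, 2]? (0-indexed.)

The receptive field on the input at this output position is [7 / 2 / 4]. Elementwise product with the kernel and sum: 7·-1 + 4·1.

-3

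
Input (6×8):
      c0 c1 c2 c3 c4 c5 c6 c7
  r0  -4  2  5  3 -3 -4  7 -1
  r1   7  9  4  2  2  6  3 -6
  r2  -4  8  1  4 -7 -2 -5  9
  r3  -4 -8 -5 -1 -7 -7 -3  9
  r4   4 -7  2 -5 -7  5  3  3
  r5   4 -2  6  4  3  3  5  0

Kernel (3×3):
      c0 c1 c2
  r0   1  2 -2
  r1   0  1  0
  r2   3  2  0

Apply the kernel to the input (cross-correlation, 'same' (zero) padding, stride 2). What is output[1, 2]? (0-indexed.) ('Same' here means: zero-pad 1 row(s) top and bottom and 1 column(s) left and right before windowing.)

-30

The receptive field on the zero-padded input at this output position is [2 2 6 / 4 -7 -2 / -1 -7 -7]. Elementwise product with the kernel and sum: 2·1 + 2·2 + 6·-2 + -7·1 + -1·3 + -7·2.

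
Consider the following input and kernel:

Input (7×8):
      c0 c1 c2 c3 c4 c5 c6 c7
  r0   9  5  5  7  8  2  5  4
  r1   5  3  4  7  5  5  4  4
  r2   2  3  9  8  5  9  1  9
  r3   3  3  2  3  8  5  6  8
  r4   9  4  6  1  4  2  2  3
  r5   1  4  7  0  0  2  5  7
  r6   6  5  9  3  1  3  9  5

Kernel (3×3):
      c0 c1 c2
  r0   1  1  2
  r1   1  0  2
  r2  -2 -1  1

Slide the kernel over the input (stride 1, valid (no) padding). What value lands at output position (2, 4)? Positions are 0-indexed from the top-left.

The receptive field on the input at this output position is [5 9 1 / 8 5 6 / 4 2 2]. Elementwise product with the kernel and sum: 5·1 + 9·1 + 1·2 + 8·1 + 6·2 + 4·-2 + 2·-1 + 2·1.

28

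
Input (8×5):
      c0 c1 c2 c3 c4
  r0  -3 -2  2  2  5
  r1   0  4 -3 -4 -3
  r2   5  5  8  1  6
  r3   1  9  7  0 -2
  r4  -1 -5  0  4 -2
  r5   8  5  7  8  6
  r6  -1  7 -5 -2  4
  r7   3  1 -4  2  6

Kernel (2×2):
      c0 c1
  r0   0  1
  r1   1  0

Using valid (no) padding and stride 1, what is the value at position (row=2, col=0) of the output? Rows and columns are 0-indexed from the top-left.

6

The receptive field on the input at this output position is [5 5 / 1 9]. Elementwise product with the kernel and sum: 5·1 + 1·1.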